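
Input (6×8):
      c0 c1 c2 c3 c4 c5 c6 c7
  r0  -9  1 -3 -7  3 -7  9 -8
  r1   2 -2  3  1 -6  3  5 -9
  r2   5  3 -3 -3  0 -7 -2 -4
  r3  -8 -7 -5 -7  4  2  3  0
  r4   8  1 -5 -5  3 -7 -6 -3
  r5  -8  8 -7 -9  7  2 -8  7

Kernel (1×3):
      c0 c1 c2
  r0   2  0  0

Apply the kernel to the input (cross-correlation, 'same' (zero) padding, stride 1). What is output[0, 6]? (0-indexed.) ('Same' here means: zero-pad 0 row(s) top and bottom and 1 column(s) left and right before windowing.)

The receptive field on the zero-padded input at this output position is [-7 9 -8]. Elementwise product with the kernel and sum: -7·2.

-14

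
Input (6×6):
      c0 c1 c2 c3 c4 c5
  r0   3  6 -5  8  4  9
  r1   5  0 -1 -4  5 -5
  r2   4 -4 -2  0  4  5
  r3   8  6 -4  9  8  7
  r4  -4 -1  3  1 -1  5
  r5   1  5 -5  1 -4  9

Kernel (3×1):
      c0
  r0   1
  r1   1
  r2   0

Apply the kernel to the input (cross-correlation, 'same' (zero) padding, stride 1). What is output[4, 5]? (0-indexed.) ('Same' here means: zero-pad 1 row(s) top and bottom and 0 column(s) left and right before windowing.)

12

The receptive field on the zero-padded input at this output position is [7 / 5 / 9]. Elementwise product with the kernel and sum: 7·1 + 5·1.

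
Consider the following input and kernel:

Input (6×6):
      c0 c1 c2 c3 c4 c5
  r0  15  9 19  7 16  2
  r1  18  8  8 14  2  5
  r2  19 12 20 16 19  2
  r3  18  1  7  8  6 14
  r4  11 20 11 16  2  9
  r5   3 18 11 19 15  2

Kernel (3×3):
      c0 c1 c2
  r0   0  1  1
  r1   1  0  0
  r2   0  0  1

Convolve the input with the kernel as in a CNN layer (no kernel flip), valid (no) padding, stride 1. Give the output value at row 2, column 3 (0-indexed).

The receptive field on the input at this output position is [16 19 2 / 8 6 14 / 16 2 9]. Elementwise product with the kernel and sum: 19·1 + 2·1 + 8·1 + 9·1.

38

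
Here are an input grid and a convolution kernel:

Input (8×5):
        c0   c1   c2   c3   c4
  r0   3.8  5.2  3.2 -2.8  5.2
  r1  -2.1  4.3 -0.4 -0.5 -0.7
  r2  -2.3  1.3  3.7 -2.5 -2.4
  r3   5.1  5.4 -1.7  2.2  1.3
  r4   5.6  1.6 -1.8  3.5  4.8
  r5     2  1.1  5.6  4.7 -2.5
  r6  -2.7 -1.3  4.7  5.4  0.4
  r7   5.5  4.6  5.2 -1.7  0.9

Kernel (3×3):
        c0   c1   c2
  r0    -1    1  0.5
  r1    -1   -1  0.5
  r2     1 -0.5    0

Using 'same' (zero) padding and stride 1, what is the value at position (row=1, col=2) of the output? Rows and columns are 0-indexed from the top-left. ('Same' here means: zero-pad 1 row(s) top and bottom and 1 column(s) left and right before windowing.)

-8.1

The receptive field on the zero-padded input at this output position is [5.2 3.2 -2.8 / 4.3 -0.4 -0.5 / 1.3 3.7 -2.5]. Elementwise product with the kernel and sum: 5.2·-1 + 3.2·1 + -2.8·0.5 + 4.3·-1 + -0.4·-1 + -0.5·0.5 + 1.3·1 + 3.7·-0.5.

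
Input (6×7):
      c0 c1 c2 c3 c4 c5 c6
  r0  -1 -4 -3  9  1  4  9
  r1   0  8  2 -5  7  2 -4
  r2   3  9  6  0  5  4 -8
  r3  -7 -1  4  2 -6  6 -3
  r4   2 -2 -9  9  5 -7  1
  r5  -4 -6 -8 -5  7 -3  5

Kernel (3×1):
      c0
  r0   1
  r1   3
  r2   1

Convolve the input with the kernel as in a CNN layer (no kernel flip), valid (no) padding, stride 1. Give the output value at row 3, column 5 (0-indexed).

The receptive field on the input at this output position is [6 / -7 / -3]. Elementwise product with the kernel and sum: 6·1 + -7·3 + -3·1.

-18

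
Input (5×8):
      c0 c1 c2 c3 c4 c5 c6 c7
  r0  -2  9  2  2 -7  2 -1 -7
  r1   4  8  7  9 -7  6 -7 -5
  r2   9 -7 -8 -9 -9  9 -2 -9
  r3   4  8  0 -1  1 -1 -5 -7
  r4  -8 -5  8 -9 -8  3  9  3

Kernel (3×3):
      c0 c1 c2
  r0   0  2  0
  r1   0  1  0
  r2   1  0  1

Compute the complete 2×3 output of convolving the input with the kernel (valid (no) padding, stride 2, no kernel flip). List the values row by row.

Output[0,0]: The receptive field on the input at this output position is [-2 9 2 / 4 8 7 / 9 -7 -8]. Elementwise product with the kernel and sum: 9·2 + 8·1 + 9·1 + -8·1.
Output[0,1]: The receptive field on the input at this output position is [2 2 -7 / 7 9 -7 / -8 -9 -9]. Elementwise product with the kernel and sum: 2·2 + 9·1 + -8·1 + -9·1.

27 -4 -1
-6 -19 18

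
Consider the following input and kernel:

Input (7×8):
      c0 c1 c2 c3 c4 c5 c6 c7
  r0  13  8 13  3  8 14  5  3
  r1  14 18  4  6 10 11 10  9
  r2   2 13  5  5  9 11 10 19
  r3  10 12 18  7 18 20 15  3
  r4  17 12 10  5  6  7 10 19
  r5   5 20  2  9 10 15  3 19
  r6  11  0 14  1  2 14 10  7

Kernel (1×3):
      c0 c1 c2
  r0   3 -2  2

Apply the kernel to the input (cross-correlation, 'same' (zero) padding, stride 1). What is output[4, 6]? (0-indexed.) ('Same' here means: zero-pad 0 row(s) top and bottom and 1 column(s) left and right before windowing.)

The receptive field on the zero-padded input at this output position is [7 10 19]. Elementwise product with the kernel and sum: 7·3 + 10·-2 + 19·2.

39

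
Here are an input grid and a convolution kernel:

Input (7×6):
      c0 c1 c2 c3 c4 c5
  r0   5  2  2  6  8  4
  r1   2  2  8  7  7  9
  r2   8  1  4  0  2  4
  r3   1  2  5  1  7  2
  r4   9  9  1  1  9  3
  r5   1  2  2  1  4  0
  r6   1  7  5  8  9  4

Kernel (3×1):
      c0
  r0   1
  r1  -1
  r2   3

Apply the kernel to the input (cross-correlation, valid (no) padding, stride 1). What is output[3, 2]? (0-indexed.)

The receptive field on the input at this output position is [5 / 1 / 2]. Elementwise product with the kernel and sum: 5·1 + 1·-1 + 2·3.

10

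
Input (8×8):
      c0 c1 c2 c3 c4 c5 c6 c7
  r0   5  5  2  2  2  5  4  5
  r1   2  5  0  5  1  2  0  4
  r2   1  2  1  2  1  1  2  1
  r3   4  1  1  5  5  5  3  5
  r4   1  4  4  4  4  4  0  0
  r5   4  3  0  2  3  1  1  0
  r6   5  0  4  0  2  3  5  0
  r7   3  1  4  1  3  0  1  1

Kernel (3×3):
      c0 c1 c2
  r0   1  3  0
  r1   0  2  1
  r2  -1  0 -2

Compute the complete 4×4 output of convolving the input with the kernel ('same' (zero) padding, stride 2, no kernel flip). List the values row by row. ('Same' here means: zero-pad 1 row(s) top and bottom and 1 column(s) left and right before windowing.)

5 -9 0 3
8 -2 -4 -8
12 9 28 13
20 8 17 12

Output[0,0]: The receptive field on the zero-padded input at this output position is [0 0 0 / 0 5 5 / 0 2 5]. Elementwise product with the kernel and sum: 0·1 + 0·3 + 5·2 + 5·1 + 0·-1 + 5·-2.
Output[0,1]: The receptive field on the zero-padded input at this output position is [0 0 0 / 5 2 2 / 5 0 5]. Elementwise product with the kernel and sum: 0·1 + 0·3 + 2·2 + 2·1 + 5·-1 + 5·-2.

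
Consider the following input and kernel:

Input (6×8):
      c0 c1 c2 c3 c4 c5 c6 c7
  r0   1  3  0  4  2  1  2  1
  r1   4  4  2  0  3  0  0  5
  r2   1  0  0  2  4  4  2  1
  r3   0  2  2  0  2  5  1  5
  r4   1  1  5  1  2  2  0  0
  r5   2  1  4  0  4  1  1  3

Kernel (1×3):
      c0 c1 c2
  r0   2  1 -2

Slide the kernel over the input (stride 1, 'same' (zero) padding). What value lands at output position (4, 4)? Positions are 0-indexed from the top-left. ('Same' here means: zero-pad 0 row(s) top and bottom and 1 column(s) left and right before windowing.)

0

The receptive field on the zero-padded input at this output position is [1 2 2]. Elementwise product with the kernel and sum: 1·2 + 2·1 + 2·-2.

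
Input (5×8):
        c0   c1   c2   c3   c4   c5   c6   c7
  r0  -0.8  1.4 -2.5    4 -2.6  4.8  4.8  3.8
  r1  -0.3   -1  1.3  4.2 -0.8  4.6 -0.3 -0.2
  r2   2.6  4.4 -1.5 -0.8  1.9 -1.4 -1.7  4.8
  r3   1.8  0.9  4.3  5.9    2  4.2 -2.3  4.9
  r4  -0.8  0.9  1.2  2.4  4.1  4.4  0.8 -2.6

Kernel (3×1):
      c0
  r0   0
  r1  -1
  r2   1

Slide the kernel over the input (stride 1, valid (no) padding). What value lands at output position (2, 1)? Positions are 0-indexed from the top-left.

The receptive field on the input at this output position is [4.4 / 0.9 / 0.9]. Elementwise product with the kernel and sum: 0.9·-1 + 0.9·1.

0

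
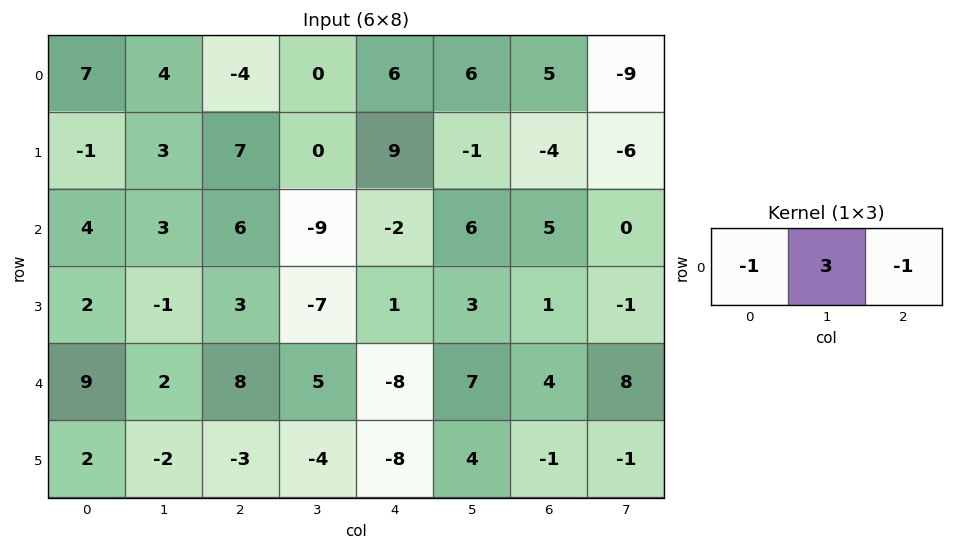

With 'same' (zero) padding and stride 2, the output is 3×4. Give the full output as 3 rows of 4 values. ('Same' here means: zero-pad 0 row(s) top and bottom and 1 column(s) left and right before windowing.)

Output[0,0]: The receptive field on the zero-padded input at this output position is [0 7 4]. Elementwise product with the kernel and sum: 0·-1 + 7·3 + 4·-1.
Output[0,1]: The receptive field on the zero-padded input at this output position is [4 -4 0]. Elementwise product with the kernel and sum: 4·-1 + -4·3 + 0·-1.

17 -16 12 18
9 24 -3 9
25 17 -36 -3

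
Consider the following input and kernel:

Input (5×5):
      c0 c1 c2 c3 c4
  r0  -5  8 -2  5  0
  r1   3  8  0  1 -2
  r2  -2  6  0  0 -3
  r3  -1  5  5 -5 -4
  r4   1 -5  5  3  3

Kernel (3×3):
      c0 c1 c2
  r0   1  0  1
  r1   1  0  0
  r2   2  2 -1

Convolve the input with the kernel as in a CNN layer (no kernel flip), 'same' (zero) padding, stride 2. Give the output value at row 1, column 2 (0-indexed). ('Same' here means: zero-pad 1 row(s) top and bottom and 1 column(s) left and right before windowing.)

The receptive field on the zero-padded input at this output position is [1 -2 0 / 0 -3 0 / -5 -4 0]. Elementwise product with the kernel and sum: 1·1 + 0·1 + 0·1 + -5·2 + -4·2 + 0·-1.

-17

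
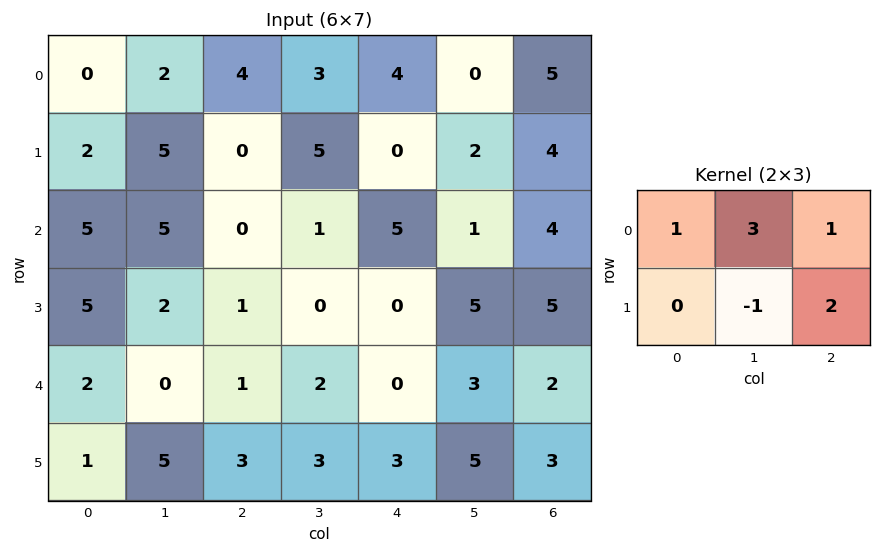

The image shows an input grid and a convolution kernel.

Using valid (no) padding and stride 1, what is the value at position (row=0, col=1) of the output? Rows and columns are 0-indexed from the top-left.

27

The receptive field on the input at this output position is [2 4 3 / 5 0 5]. Elementwise product with the kernel and sum: 2·1 + 4·3 + 3·1 + 0·-1 + 5·2.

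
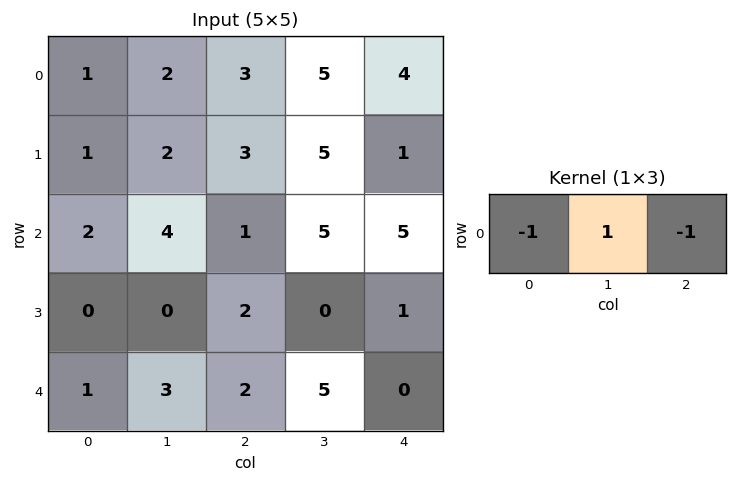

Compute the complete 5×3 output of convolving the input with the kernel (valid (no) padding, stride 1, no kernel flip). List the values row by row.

Output[0,0]: The receptive field on the input at this output position is [1 2 3]. Elementwise product with the kernel and sum: 1·-1 + 2·1 + 3·-1.
Output[0,1]: The receptive field on the input at this output position is [2 3 5]. Elementwise product with the kernel and sum: 2·-1 + 3·1 + 5·-1.

-2 -4 -2
-2 -4 1
1 -8 -1
-2 2 -3
0 -6 3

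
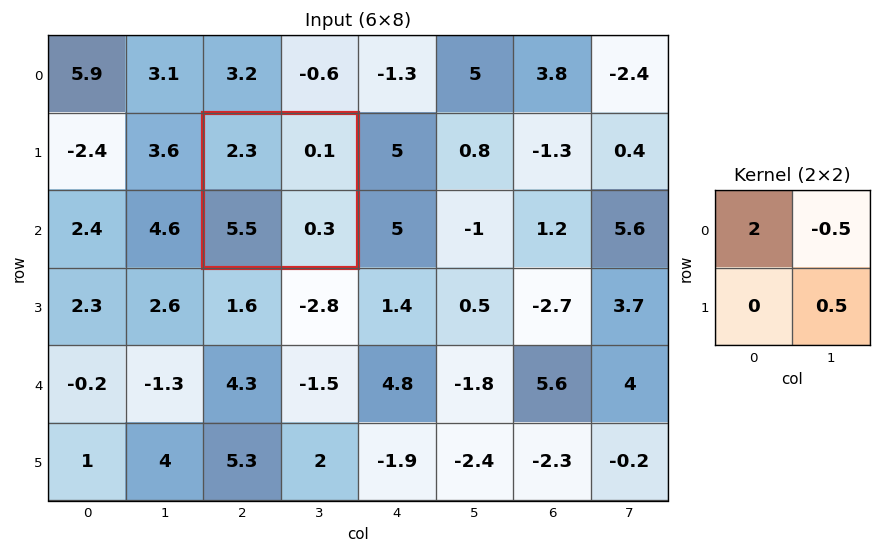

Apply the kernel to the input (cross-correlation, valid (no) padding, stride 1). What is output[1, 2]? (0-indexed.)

The receptive field on the input at this output position is [2.3 0.1 / 5.5 0.3]. Elementwise product with the kernel and sum: 2.3·2 + 0.1·-0.5 + 0.3·0.5.

4.7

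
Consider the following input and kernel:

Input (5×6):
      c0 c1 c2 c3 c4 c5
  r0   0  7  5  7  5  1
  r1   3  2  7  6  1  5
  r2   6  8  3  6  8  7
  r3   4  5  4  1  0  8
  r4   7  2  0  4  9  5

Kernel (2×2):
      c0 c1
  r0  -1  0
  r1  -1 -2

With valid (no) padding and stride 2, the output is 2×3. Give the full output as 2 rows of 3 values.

Output[0,0]: The receptive field on the input at this output position is [0 7 / 3 2]. Elementwise product with the kernel and sum: 0·-1 + 3·-1 + 2·-2.

-7 -24 -16
-20 -9 -24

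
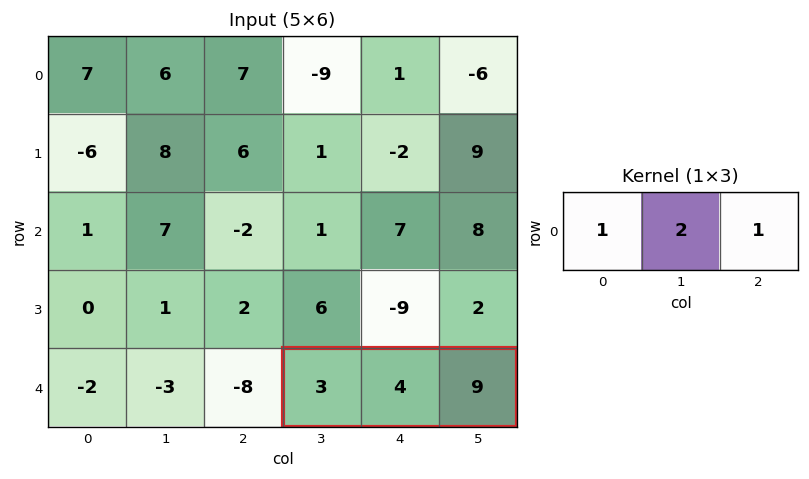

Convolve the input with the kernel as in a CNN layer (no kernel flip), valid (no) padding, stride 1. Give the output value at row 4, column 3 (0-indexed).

The receptive field on the input at this output position is [3 4 9]. Elementwise product with the kernel and sum: 3·1 + 4·2 + 9·1.

20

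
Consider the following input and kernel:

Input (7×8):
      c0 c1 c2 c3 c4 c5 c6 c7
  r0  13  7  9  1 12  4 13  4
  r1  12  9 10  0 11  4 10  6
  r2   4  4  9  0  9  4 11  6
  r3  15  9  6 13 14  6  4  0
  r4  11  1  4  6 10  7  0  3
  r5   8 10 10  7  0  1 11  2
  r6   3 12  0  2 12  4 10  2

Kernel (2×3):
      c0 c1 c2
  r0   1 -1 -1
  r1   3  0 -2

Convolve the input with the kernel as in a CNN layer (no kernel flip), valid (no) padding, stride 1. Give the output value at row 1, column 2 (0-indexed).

8

The receptive field on the input at this output position is [10 0 11 / 9 0 9]. Elementwise product with the kernel and sum: 10·1 + 0·-1 + 11·-1 + 9·3 + 9·-2.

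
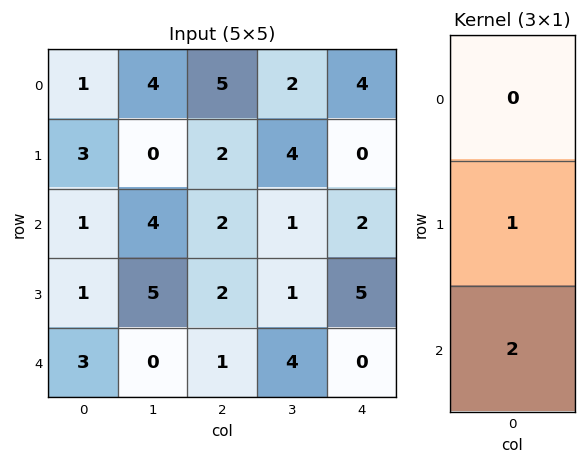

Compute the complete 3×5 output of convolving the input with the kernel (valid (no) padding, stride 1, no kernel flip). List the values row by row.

5 8 6 6 4
3 14 6 3 12
7 5 4 9 5

Output[0,0]: The receptive field on the input at this output position is [1 / 3 / 1]. Elementwise product with the kernel and sum: 3·1 + 1·2.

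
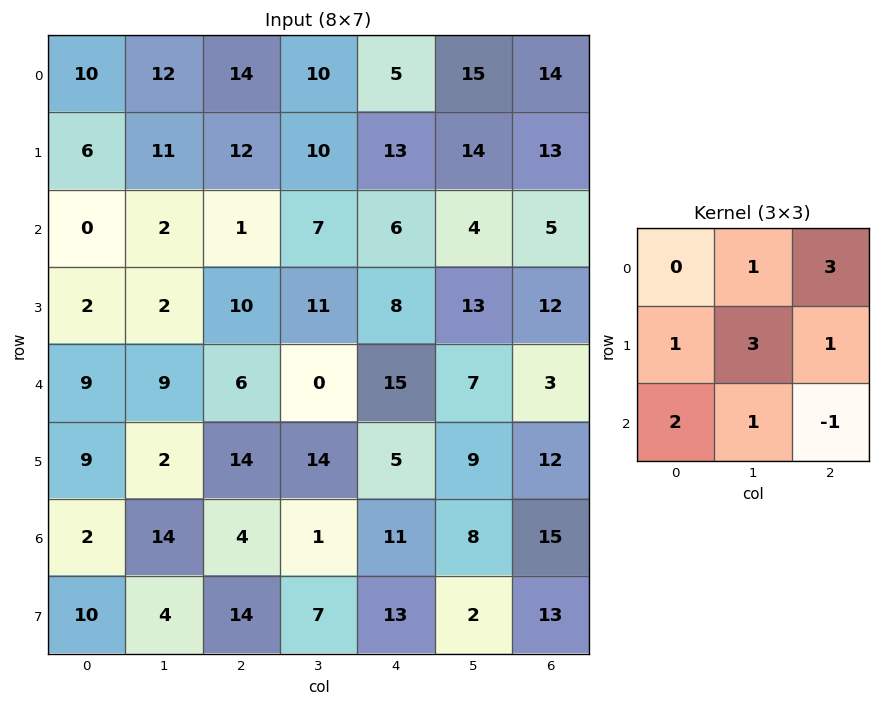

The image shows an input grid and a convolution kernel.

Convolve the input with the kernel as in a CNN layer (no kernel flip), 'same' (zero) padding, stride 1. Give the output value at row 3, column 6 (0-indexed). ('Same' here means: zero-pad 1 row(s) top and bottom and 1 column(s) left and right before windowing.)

The receptive field on the zero-padded input at this output position is [4 5 0 / 13 12 0 / 7 3 0]. Elementwise product with the kernel and sum: 5·1 + 0·3 + 13·1 + 12·3 + 0·1 + 7·2 + 3·1 + 0·-1.

71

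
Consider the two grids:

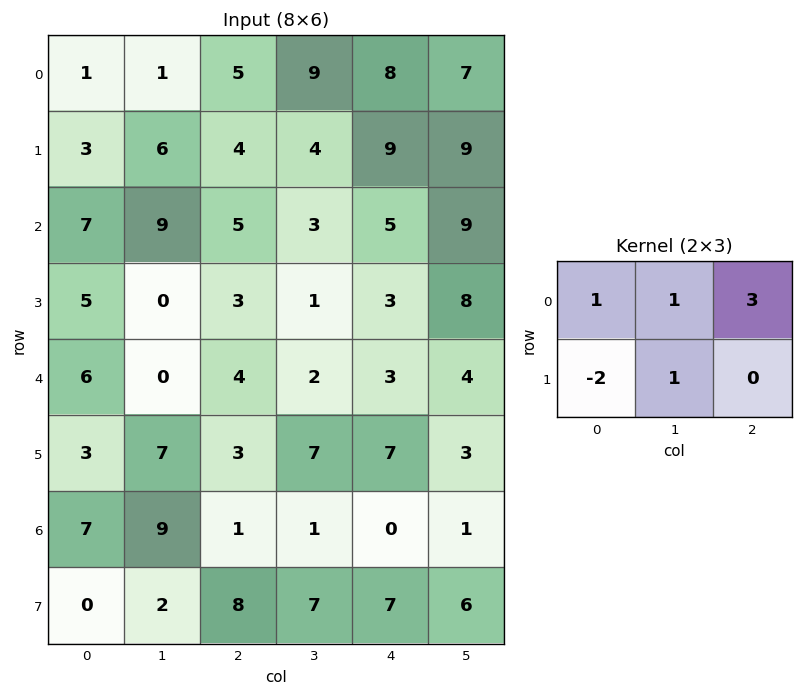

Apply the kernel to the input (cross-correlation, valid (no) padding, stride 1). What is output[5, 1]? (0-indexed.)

14

The receptive field on the input at this output position is [7 3 7 / 9 1 1]. Elementwise product with the kernel and sum: 7·1 + 3·1 + 7·3 + 9·-2 + 1·1.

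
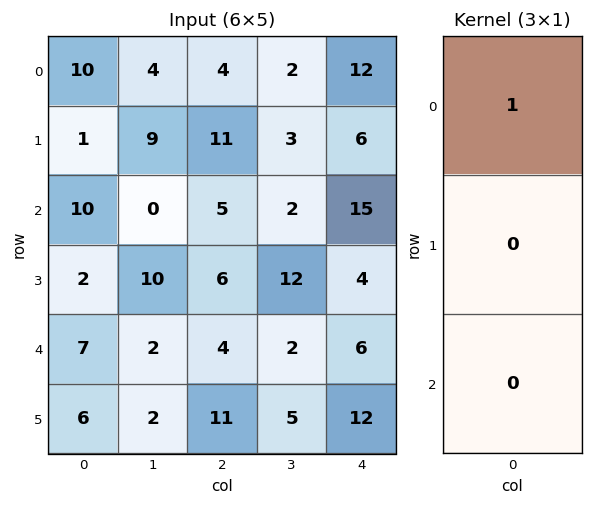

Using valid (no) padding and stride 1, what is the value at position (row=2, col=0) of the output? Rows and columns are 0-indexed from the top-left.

The receptive field on the input at this output position is [10 / 2 / 7]. Elementwise product with the kernel and sum: 10·1.

10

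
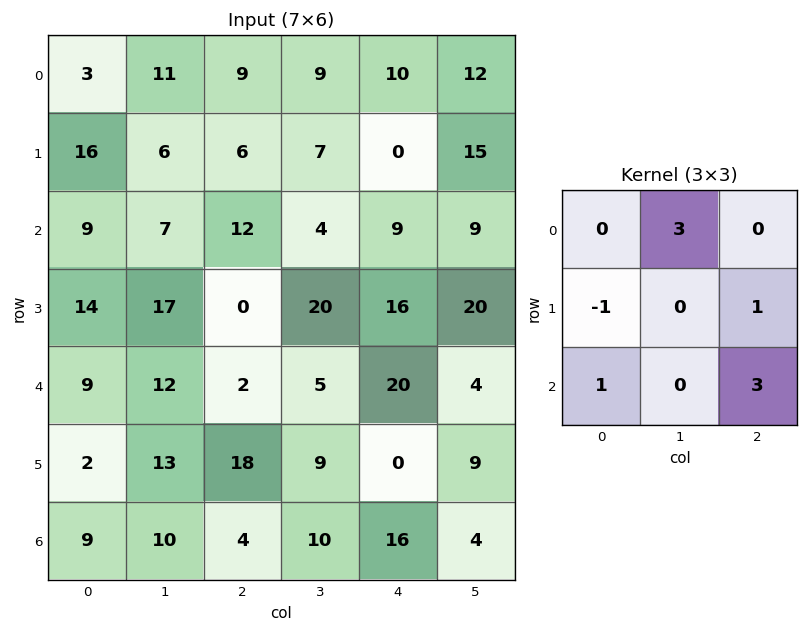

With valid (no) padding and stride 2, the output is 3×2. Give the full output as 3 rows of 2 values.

68 60
22 90
73 49

Output[0,0]: The receptive field on the input at this output position is [3 11 9 / 16 6 6 / 9 7 12]. Elementwise product with the kernel and sum: 11·3 + 16·-1 + 6·1 + 9·1 + 12·3.
Output[0,1]: The receptive field on the input at this output position is [9 9 10 / 6 7 0 / 12 4 9]. Elementwise product with the kernel and sum: 9·3 + 6·-1 + 0·1 + 12·1 + 9·3.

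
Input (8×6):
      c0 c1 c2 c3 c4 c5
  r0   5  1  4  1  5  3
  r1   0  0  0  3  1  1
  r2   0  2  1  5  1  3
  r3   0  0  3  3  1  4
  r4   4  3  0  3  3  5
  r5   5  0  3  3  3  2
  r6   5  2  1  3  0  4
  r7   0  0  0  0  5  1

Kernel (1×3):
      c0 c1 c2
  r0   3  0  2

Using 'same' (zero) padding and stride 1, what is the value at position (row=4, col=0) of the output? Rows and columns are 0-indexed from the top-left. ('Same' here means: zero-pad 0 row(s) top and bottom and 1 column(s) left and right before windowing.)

6

The receptive field on the zero-padded input at this output position is [0 4 3]. Elementwise product with the kernel and sum: 0·3 + 3·2.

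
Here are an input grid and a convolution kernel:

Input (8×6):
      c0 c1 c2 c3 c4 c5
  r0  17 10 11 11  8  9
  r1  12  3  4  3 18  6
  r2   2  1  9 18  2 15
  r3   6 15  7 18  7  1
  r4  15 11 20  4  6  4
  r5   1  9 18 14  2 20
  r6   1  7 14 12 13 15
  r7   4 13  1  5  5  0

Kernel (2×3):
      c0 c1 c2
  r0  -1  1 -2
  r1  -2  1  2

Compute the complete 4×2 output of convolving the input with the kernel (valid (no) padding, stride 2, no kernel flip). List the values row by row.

-42 15
-2 23
-1 -46
-15 -15

Output[0,0]: The receptive field on the input at this output position is [17 10 11 / 12 3 4]. Elementwise product with the kernel and sum: 17·-1 + 10·1 + 11·-2 + 12·-2 + 3·1 + 4·2.
Output[0,1]: The receptive field on the input at this output position is [11 11 8 / 4 3 18]. Elementwise product with the kernel and sum: 11·-1 + 11·1 + 8·-2 + 4·-2 + 3·1 + 18·2.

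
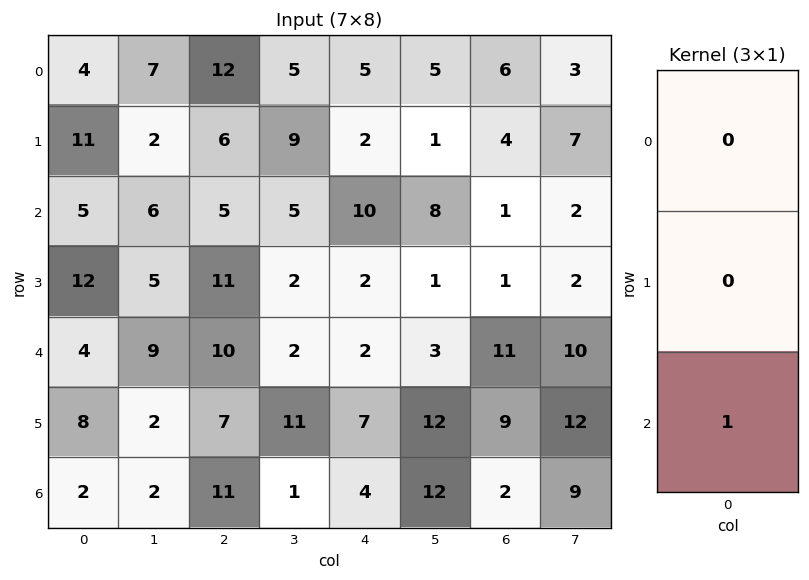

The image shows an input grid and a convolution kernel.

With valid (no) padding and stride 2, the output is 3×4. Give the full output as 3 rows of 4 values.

Output[0,0]: The receptive field on the input at this output position is [4 / 11 / 5]. Elementwise product with the kernel and sum: 5·1.
Output[0,1]: The receptive field on the input at this output position is [12 / 6 / 5]. Elementwise product with the kernel and sum: 5·1.

5 5 10 1
4 10 2 11
2 11 4 2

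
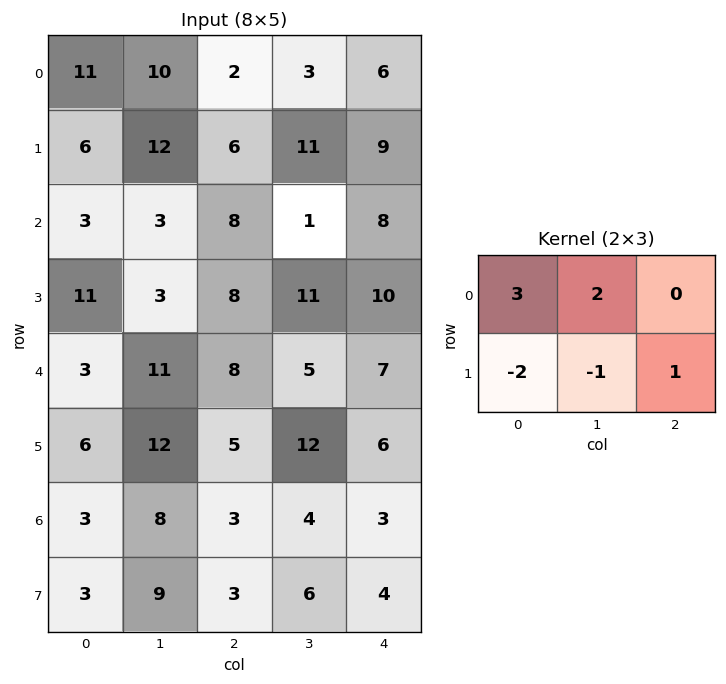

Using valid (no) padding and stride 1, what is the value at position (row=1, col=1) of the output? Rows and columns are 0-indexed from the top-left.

The receptive field on the input at this output position is [12 6 11 / 3 8 1]. Elementwise product with the kernel and sum: 12·3 + 6·2 + 3·-2 + 8·-1 + 1·1.

35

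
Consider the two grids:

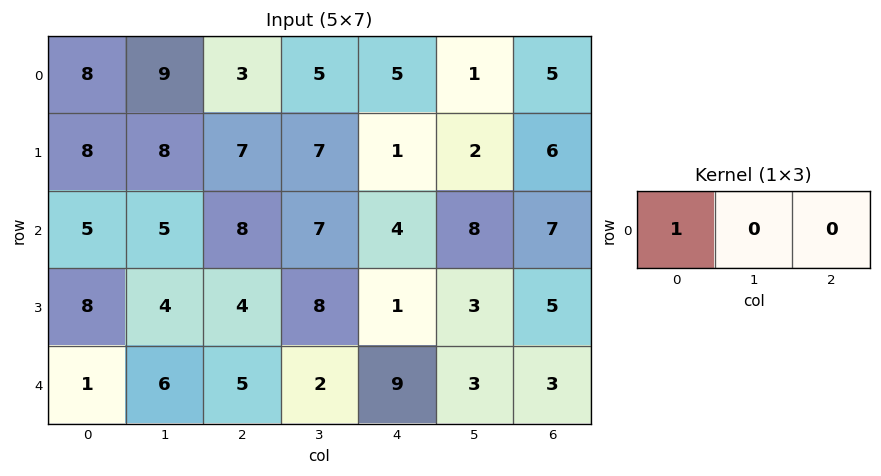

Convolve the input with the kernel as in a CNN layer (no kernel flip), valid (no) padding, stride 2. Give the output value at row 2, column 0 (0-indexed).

1

The receptive field on the input at this output position is [1 6 5]. Elementwise product with the kernel and sum: 1·1.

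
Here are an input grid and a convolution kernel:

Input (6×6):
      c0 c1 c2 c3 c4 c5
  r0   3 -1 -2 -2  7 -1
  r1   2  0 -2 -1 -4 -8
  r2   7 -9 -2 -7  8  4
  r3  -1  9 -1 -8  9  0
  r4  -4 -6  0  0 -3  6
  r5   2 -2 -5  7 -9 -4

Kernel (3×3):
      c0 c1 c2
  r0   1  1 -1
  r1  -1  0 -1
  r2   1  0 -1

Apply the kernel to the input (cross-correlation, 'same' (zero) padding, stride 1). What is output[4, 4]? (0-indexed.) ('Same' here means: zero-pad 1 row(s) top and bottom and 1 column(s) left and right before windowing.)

The receptive field on the zero-padded input at this output position is [-8 9 0 / 0 -3 6 / 7 -9 -4]. Elementwise product with the kernel and sum: -8·1 + 9·1 + 0·-1 + 0·-1 + 6·-1 + 7·1 + -4·-1.

6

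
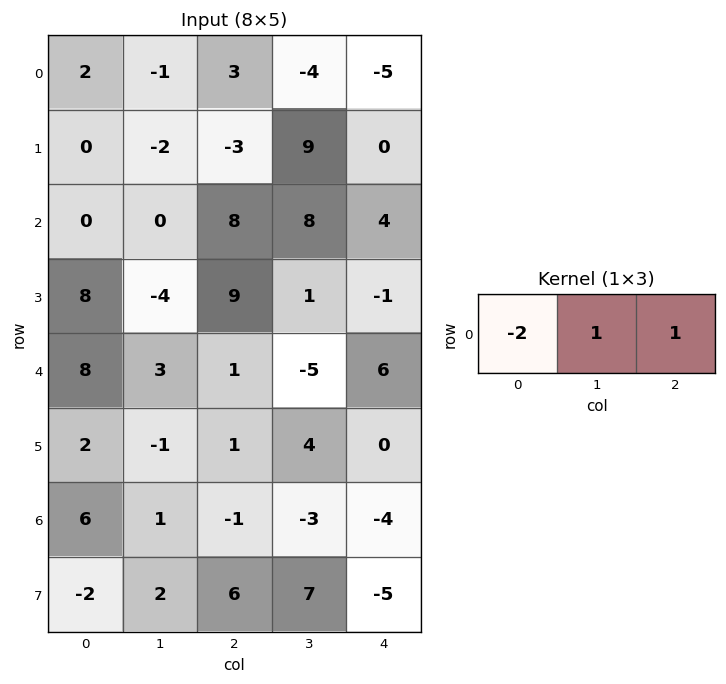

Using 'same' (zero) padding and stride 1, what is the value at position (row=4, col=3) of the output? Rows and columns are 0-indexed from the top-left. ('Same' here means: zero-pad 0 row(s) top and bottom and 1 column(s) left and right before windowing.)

The receptive field on the zero-padded input at this output position is [1 -5 6]. Elementwise product with the kernel and sum: 1·-2 + -5·1 + 6·1.

-1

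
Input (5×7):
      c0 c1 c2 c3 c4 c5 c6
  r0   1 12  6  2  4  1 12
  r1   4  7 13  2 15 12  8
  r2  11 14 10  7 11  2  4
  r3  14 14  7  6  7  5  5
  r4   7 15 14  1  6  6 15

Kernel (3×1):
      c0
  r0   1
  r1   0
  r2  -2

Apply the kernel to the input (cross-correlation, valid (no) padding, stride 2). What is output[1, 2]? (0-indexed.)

-1

The receptive field on the input at this output position is [11 / 7 / 6]. Elementwise product with the kernel and sum: 11·1 + 6·-2.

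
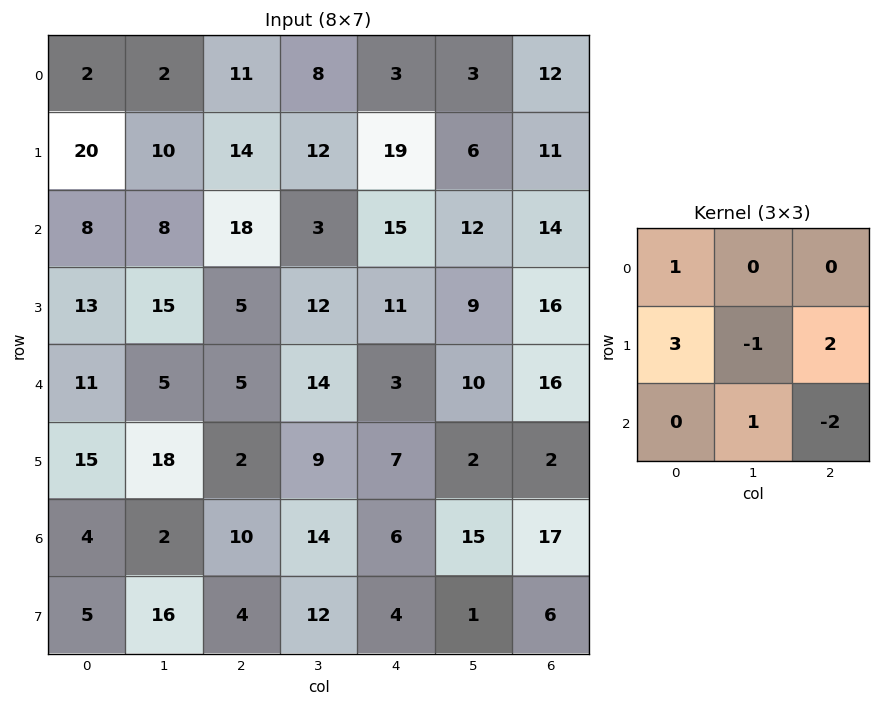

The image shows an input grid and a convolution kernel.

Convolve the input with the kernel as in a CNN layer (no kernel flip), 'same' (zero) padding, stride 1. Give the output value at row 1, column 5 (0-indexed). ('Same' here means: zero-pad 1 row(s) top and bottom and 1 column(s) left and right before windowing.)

The receptive field on the zero-padded input at this output position is [3 3 12 / 19 6 11 / 15 12 14]. Elementwise product with the kernel and sum: 3·1 + 19·3 + 6·-1 + 11·2 + 12·1 + 14·-2.

60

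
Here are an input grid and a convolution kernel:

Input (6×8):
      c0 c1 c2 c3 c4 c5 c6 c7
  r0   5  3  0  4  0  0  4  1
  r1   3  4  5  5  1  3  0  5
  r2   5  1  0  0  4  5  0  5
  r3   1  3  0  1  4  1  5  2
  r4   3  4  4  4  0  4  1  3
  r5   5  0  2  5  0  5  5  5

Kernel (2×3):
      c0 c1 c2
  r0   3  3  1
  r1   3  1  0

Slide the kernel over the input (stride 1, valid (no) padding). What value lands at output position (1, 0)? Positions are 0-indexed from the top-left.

42

The receptive field on the input at this output position is [3 4 5 / 5 1 0]. Elementwise product with the kernel and sum: 3·3 + 4·3 + 5·1 + 5·3 + 1·1.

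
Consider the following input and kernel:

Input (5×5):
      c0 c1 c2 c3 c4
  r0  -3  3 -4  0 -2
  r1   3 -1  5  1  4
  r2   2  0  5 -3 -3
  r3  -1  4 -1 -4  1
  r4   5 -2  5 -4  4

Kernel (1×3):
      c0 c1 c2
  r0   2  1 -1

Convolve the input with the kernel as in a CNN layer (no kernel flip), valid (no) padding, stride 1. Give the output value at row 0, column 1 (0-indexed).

2

The receptive field on the input at this output position is [3 -4 0]. Elementwise product with the kernel and sum: 3·2 + -4·1 + 0·-1.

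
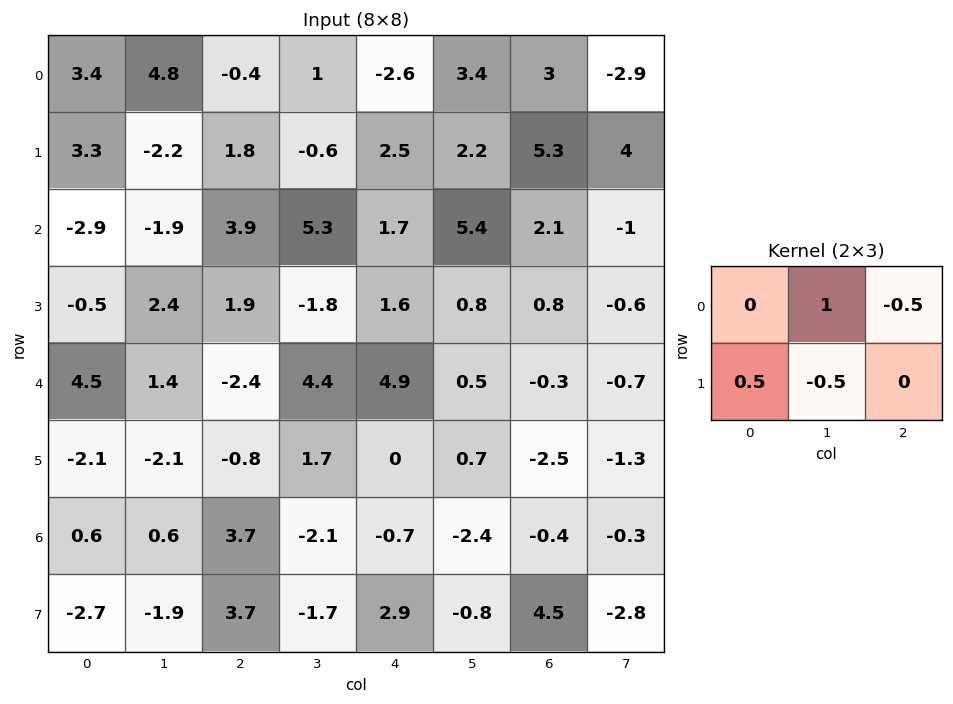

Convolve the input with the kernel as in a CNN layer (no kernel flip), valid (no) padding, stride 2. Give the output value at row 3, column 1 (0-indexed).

The receptive field on the input at this output position is [3.7 -2.1 -0.7 / 3.7 -1.7 2.9]. Elementwise product with the kernel and sum: -2.1·1 + -0.7·-0.5 + 3.7·0.5 + -1.7·-0.5.

0.95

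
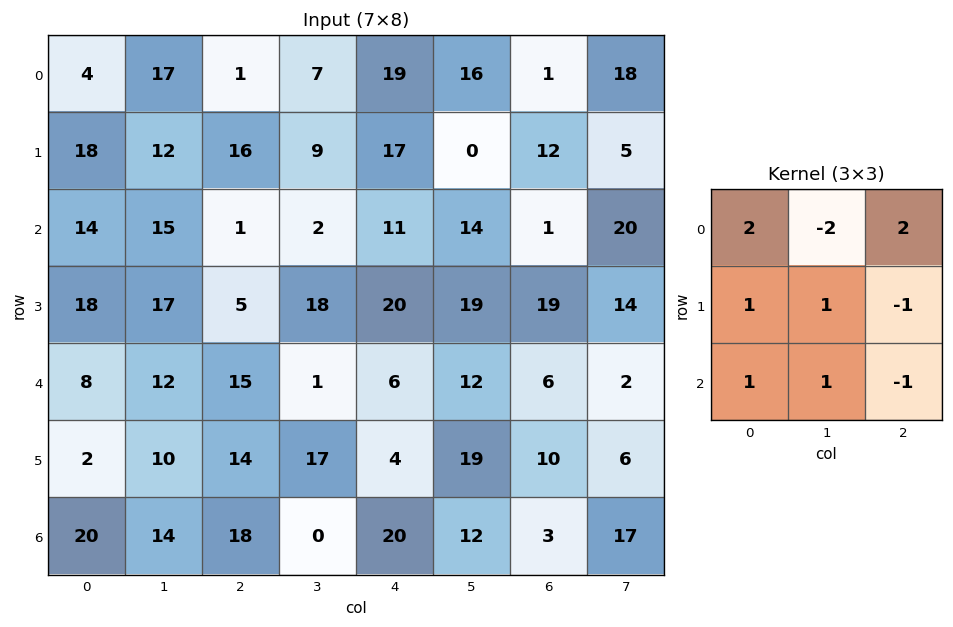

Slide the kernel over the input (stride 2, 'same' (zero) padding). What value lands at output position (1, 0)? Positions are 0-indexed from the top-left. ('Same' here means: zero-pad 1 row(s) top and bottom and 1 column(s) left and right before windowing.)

-12

The receptive field on the zero-padded input at this output position is [0 18 12 / 0 14 15 / 0 18 17]. Elementwise product with the kernel and sum: 0·2 + 18·-2 + 12·2 + 0·1 + 14·1 + 15·-1 + 0·1 + 18·1 + 17·-1.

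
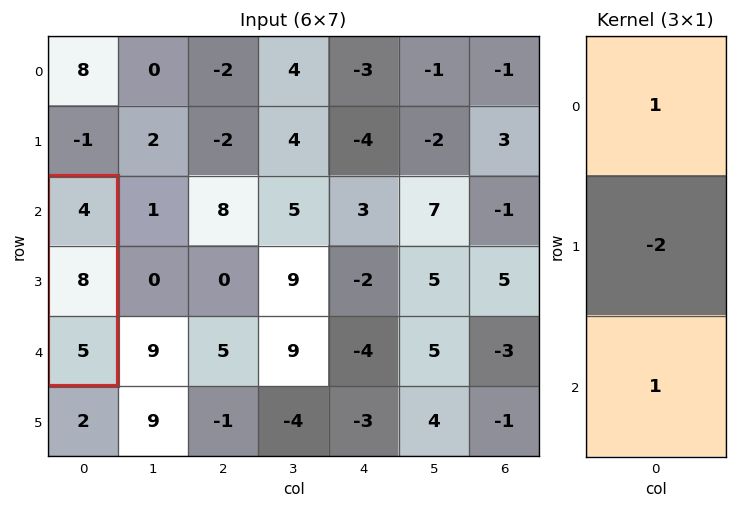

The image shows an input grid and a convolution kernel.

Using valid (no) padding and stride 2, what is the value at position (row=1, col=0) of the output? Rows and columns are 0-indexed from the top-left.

The receptive field on the input at this output position is [4 / 8 / 5]. Elementwise product with the kernel and sum: 4·1 + 8·-2 + 5·1.

-7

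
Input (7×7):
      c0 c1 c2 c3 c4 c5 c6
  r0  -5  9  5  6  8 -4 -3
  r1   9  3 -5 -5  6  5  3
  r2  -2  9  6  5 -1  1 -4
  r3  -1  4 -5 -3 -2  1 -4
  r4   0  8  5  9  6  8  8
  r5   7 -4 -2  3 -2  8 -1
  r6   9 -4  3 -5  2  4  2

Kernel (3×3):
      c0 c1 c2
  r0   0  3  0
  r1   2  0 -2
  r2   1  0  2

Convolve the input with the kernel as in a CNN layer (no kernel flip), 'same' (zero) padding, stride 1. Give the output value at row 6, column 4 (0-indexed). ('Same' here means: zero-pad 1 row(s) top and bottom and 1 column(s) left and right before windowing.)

The receptive field on the zero-padded input at this output position is [3 -2 8 / -5 2 4 / 0 0 0]. Elementwise product with the kernel and sum: -2·3 + -5·2 + 4·-2 + 0·1 + 0·2.

-24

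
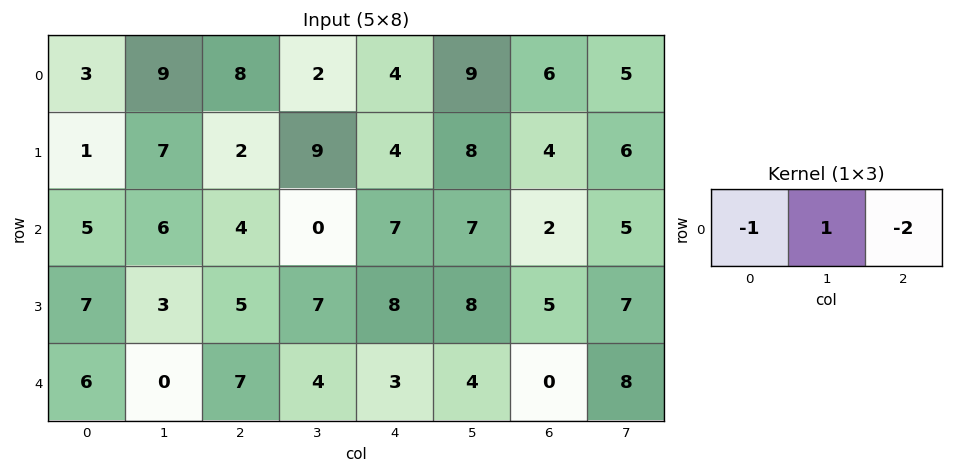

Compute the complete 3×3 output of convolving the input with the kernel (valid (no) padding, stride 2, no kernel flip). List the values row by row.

Output[0,0]: The receptive field on the input at this output position is [3 9 8]. Elementwise product with the kernel and sum: 3·-1 + 9·1 + 8·-2.
Output[0,1]: The receptive field on the input at this output position is [8 2 4]. Elementwise product with the kernel and sum: 8·-1 + 2·1 + 4·-2.

-10 -14 -7
-7 -18 -4
-20 -9 1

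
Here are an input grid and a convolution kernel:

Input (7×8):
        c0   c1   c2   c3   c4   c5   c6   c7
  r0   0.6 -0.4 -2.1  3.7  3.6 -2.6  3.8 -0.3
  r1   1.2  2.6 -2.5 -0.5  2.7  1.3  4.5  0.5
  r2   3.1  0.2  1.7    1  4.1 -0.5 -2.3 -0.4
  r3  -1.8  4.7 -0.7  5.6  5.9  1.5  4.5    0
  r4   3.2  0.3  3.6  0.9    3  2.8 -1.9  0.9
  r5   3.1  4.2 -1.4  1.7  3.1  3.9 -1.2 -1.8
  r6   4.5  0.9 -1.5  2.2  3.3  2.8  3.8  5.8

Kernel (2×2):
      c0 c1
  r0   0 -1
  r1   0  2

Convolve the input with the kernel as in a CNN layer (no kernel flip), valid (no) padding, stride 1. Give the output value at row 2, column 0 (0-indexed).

9.2

The receptive field on the input at this output position is [3.1 0.2 / -1.8 4.7]. Elementwise product with the kernel and sum: 0.2·-1 + 4.7·2.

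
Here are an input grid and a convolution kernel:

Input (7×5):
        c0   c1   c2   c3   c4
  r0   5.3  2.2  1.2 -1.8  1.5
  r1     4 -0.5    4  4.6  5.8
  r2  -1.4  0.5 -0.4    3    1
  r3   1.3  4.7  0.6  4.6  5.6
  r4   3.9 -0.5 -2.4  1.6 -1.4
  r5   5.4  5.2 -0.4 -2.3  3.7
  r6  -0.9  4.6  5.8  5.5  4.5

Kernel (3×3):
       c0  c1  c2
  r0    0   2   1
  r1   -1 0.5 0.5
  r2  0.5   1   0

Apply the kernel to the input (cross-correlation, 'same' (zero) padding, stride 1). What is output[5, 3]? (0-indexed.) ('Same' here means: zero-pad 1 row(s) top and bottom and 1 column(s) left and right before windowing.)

The receptive field on the zero-padded input at this output position is [-2.4 1.6 -1.4 / -0.4 -2.3 3.7 / 5.8 5.5 4.5]. Elementwise product with the kernel and sum: 1.6·2 + -1.4·1 + -0.4·-1 + -2.3·0.5 + 3.7·0.5 + 5.8·0.5 + 5.5·1.

11.3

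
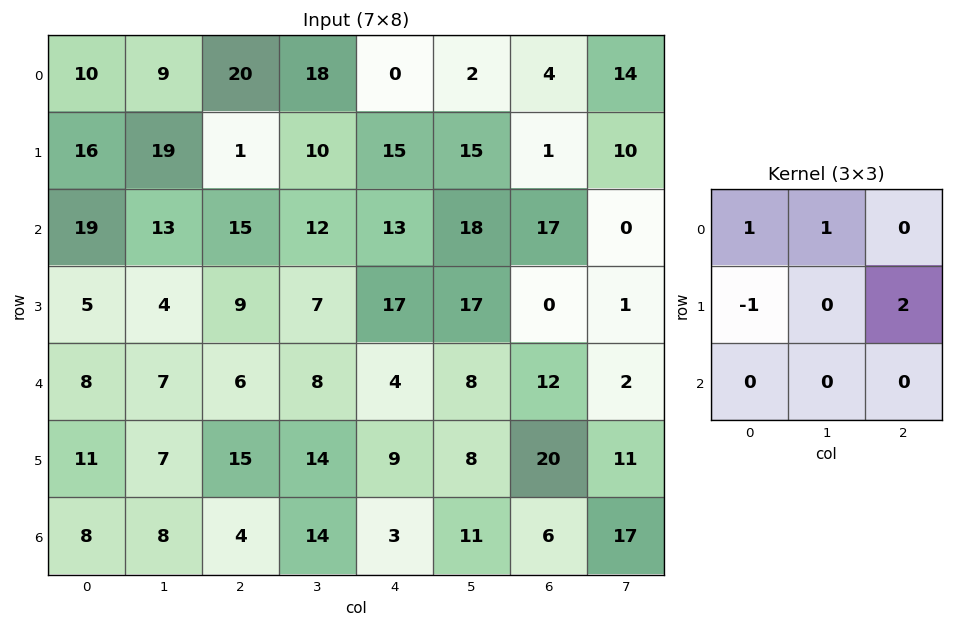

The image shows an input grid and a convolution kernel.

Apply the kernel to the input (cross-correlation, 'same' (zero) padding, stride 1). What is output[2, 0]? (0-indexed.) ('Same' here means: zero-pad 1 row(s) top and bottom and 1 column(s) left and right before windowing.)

42

The receptive field on the zero-padded input at this output position is [0 16 19 / 0 19 13 / 0 5 4]. Elementwise product with the kernel and sum: 0·1 + 16·1 + 0·-1 + 13·2.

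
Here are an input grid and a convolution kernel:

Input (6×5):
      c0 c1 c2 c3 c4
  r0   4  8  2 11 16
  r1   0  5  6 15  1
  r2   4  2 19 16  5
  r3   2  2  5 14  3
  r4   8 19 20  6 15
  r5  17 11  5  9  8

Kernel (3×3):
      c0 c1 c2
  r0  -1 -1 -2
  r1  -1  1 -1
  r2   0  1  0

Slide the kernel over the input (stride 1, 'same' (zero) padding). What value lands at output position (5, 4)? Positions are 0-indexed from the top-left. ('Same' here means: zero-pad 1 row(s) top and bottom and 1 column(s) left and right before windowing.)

-22

The receptive field on the zero-padded input at this output position is [6 15 0 / 9 8 0 / 0 0 0]. Elementwise product with the kernel and sum: 6·-1 + 15·-1 + 0·-2 + 9·-1 + 8·1 + 0·-1 + 0·1.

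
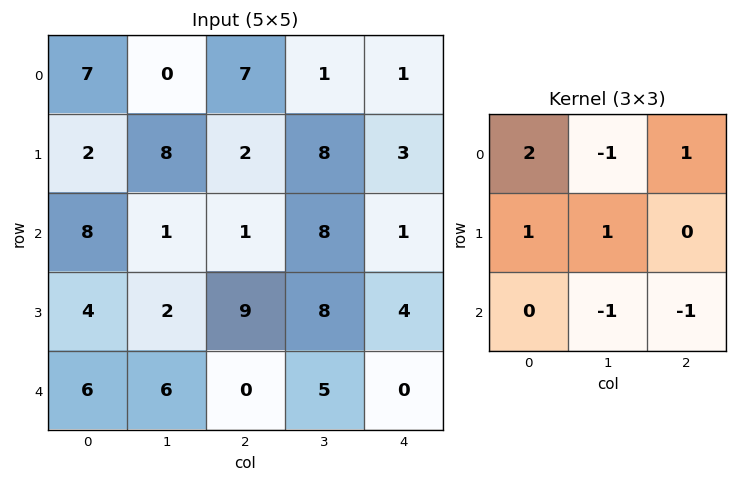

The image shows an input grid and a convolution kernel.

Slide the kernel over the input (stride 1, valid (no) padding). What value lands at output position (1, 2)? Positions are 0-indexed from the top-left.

The receptive field on the input at this output position is [2 8 3 / 1 8 1 / 9 8 4]. Elementwise product with the kernel and sum: 2·2 + 8·-1 + 3·1 + 1·1 + 8·1 + 8·-1 + 4·-1.

-4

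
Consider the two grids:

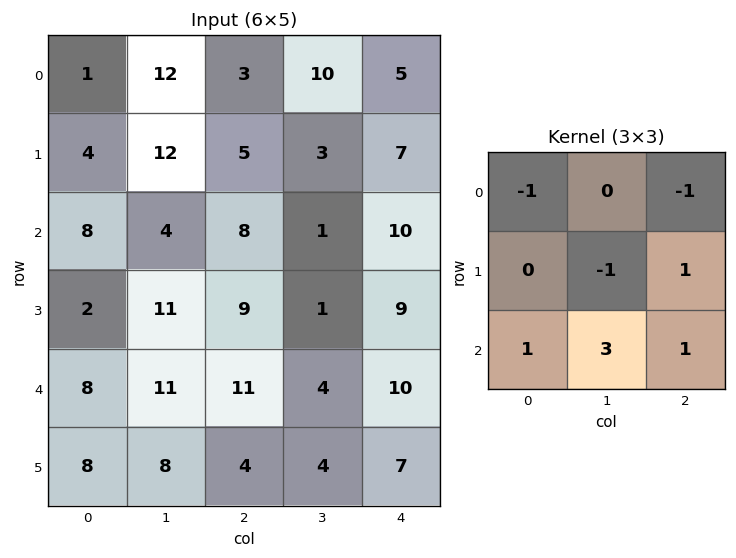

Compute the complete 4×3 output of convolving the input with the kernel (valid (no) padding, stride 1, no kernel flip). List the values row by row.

17 5 17
39 17 18
34 35 23
25 5 11

Output[0,0]: The receptive field on the input at this output position is [1 12 3 / 4 12 5 / 8 4 8]. Elementwise product with the kernel and sum: 1·-1 + 3·-1 + 12·-1 + 5·1 + 8·1 + 4·3 + 8·1.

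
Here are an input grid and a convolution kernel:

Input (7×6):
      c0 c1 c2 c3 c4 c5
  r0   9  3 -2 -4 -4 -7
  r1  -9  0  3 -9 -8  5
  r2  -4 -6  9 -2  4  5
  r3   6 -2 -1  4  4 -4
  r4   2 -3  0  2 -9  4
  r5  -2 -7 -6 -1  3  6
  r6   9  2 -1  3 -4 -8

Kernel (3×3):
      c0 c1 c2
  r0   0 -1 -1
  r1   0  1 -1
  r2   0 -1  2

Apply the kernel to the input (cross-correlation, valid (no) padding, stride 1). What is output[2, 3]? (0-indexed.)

16

The receptive field on the input at this output position is [-2 4 5 / 4 4 -4 / 2 -9 4]. Elementwise product with the kernel and sum: 4·-1 + 5·-1 + 4·1 + -4·-1 + -9·-1 + 4·2.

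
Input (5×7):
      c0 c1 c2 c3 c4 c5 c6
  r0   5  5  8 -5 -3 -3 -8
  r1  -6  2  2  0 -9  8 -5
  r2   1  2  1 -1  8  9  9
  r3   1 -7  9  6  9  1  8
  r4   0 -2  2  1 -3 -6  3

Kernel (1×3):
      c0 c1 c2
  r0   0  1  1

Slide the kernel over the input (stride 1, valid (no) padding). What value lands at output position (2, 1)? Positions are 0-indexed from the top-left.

0

The receptive field on the input at this output position is [2 1 -1]. Elementwise product with the kernel and sum: 1·1 + -1·1.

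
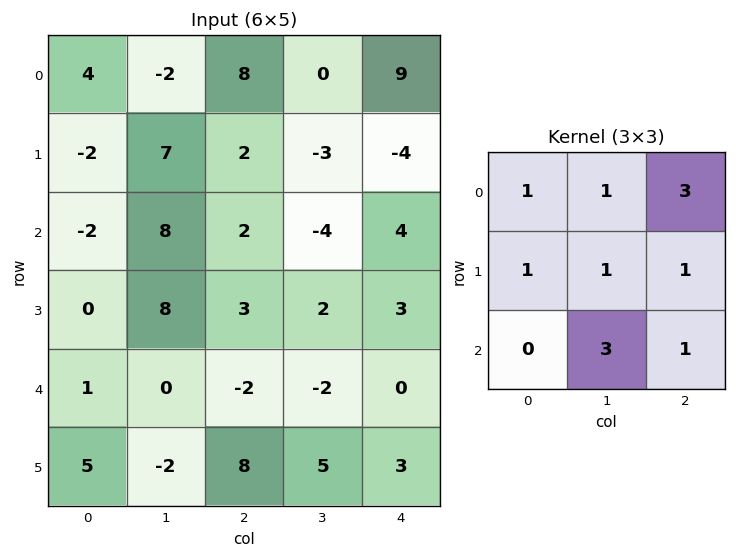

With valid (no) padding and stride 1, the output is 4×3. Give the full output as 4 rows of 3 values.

Output[0,0]: The receptive field on the input at this output position is [4 -2 8 / -2 7 2 / -2 8 2]. Elementwise product with the kernel and sum: 4·1 + -2·1 + 8·3 + -2·1 + 7·1 + 2·1 + 8·3 + 2·1.
Output[0,1]: The receptive field on the input at this output position is [-2 8 0 / 7 2 -3 / 8 2 -4]. Elementwise product with the kernel and sum: -2·1 + 8·1 + 0·3 + 7·1 + 2·1 + -3·1 + 2·3 + -4·1.

59 14 22
46 17 -2
21 3 12
18 42 28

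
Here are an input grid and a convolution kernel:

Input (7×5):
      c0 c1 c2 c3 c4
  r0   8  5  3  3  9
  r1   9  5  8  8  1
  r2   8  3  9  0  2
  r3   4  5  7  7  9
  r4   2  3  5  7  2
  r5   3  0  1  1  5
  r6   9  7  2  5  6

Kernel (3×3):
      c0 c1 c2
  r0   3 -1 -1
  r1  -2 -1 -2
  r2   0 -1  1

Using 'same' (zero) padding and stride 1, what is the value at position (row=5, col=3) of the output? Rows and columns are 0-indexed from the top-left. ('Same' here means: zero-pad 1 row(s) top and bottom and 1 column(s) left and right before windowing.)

The receptive field on the zero-padded input at this output position is [5 7 2 / 1 1 5 / 2 5 6]. Elementwise product with the kernel and sum: 5·3 + 7·-1 + 2·-1 + 1·-2 + 1·-1 + 5·-2 + 5·-1 + 6·1.

-6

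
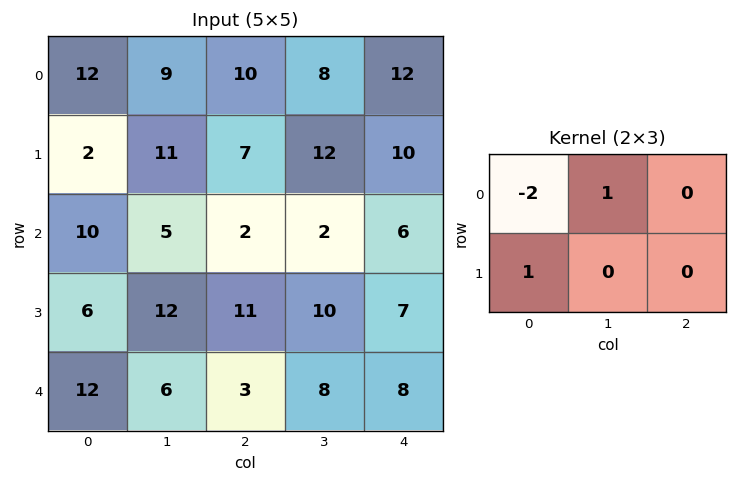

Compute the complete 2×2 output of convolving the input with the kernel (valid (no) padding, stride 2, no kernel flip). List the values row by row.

-13 -5
-9 9

Output[0,0]: The receptive field on the input at this output position is [12 9 10 / 2 11 7]. Elementwise product with the kernel and sum: 12·-2 + 9·1 + 2·1.
Output[0,1]: The receptive field on the input at this output position is [10 8 12 / 7 12 10]. Elementwise product with the kernel and sum: 10·-2 + 8·1 + 7·1.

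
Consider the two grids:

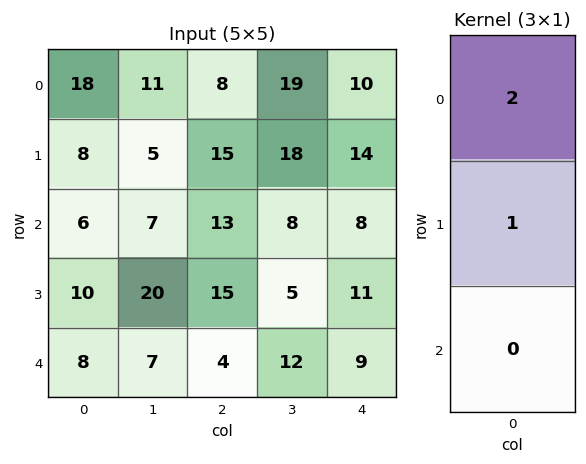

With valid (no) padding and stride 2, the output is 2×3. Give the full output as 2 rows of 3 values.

Output[0,0]: The receptive field on the input at this output position is [18 / 8 / 6]. Elementwise product with the kernel and sum: 18·2 + 8·1.
Output[0,1]: The receptive field on the input at this output position is [8 / 15 / 13]. Elementwise product with the kernel and sum: 8·2 + 15·1.

44 31 34
22 41 27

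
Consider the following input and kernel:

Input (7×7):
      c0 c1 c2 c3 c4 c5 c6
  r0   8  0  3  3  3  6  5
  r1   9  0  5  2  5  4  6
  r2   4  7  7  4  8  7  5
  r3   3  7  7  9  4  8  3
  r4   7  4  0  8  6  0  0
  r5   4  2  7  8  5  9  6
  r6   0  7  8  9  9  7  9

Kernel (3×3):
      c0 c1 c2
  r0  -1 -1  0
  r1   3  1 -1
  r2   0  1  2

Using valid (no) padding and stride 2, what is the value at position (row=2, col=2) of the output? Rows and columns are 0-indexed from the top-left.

The receptive field on the input at this output position is [6 0 0 / 5 9 6 / 9 7 9]. Elementwise product with the kernel and sum: 6·-1 + 0·-1 + 5·3 + 9·1 + 6·-1 + 7·1 + 9·2.

37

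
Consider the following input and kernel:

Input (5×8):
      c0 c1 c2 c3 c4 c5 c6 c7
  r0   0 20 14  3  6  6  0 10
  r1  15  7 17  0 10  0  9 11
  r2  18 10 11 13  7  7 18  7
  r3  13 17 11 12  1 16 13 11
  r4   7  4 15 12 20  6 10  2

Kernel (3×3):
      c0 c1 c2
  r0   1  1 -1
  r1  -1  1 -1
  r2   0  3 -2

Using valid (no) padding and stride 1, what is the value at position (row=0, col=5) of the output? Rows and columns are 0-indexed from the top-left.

34

The receptive field on the input at this output position is [6 0 10 / 0 9 11 / 7 18 7]. Elementwise product with the kernel and sum: 6·1 + 0·1 + 10·-1 + 0·-1 + 9·1 + 11·-1 + 18·3 + 7·-2.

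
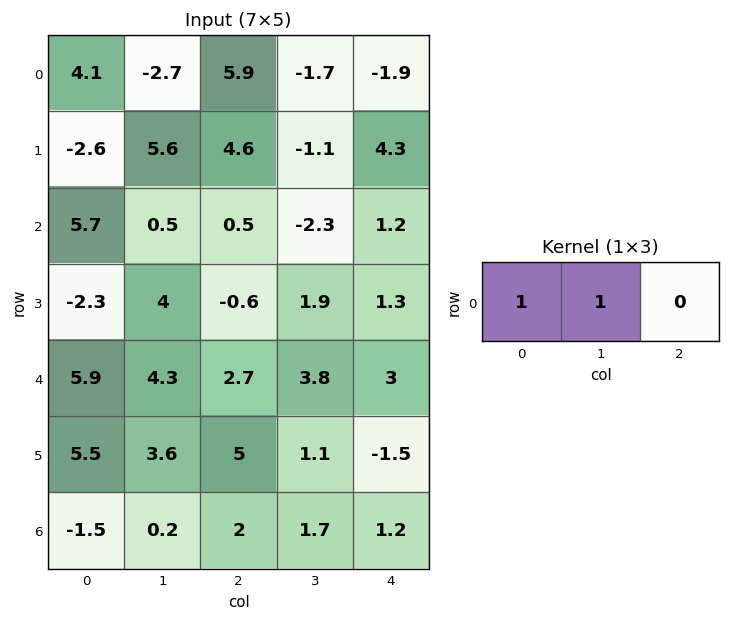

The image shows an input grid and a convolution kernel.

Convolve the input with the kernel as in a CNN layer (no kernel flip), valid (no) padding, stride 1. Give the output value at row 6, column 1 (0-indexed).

The receptive field on the input at this output position is [0.2 2 1.7]. Elementwise product with the kernel and sum: 0.2·1 + 2·1.

2.2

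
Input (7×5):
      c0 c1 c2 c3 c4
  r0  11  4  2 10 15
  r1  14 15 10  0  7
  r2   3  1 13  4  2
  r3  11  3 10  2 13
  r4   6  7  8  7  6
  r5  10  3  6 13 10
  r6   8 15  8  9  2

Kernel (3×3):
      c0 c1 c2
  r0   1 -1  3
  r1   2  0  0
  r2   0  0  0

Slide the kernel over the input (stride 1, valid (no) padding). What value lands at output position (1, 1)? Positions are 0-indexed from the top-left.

The receptive field on the input at this output position is [15 10 0 / 1 13 4 / 3 10 2]. Elementwise product with the kernel and sum: 15·1 + 10·-1 + 0·3 + 1·2.

7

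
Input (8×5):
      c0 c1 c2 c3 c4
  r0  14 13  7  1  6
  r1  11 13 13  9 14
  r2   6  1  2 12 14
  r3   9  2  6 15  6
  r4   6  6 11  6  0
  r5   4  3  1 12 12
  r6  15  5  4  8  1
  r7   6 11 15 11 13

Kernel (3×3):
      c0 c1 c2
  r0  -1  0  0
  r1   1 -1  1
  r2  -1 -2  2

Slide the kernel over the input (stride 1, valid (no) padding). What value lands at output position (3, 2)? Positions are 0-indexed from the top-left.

-2

The receptive field on the input at this output position is [6 15 6 / 11 6 0 / 1 12 12]. Elementwise product with the kernel and sum: 6·-1 + 11·1 + 6·-1 + 0·1 + 1·-1 + 12·-2 + 12·2.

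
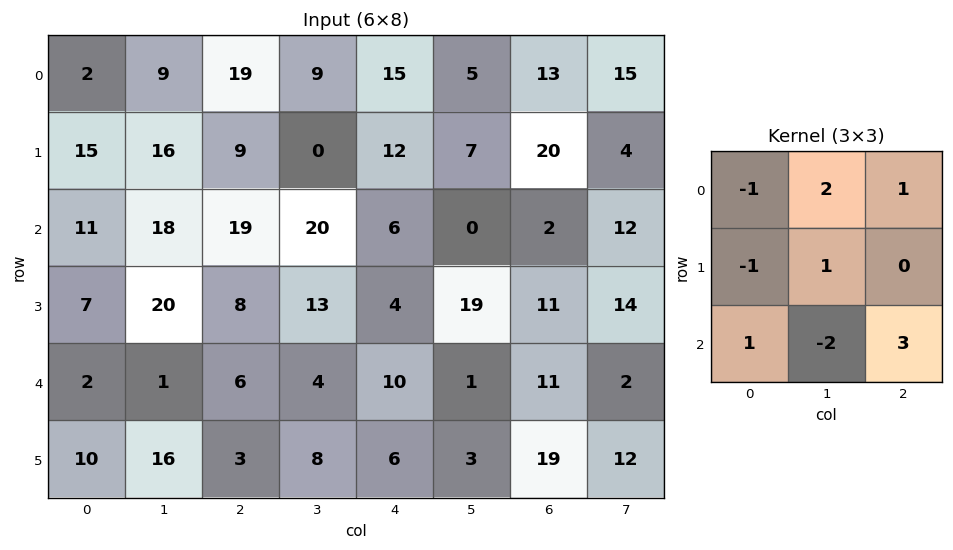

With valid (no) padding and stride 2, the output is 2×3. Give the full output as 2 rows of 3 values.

Output[0,0]: The receptive field on the input at this output position is [2 9 19 / 15 16 9 / 11 18 19]. Elementwise product with the kernel and sum: 2·-1 + 9·2 + 19·1 + 15·-1 + 16·1 + 11·1 + 18·-2 + 19·3.
Output[0,1]: The receptive field on the input at this output position is [19 9 15 / 9 0 12 / 19 20 6]. Elementwise product with the kernel and sum: 19·-1 + 9·2 + 15·1 + 9·-1 + 0·1 + 19·1 + 20·-2 + 6·3.

68 2 15
75 60 52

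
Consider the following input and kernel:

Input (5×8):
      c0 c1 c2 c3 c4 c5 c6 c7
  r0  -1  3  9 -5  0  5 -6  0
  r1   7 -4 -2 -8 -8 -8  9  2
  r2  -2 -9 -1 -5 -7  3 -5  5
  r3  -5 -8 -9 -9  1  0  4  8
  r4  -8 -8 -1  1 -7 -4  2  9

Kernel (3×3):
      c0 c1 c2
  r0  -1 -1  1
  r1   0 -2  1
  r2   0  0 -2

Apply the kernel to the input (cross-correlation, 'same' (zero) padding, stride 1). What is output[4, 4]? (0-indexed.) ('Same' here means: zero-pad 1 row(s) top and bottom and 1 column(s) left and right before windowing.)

The receptive field on the zero-padded input at this output position is [-9 1 0 / 1 -7 -4 / 0 0 0]. Elementwise product with the kernel and sum: -9·-1 + 1·-1 + 0·1 + -7·-2 + -4·1 + 0·-2.

18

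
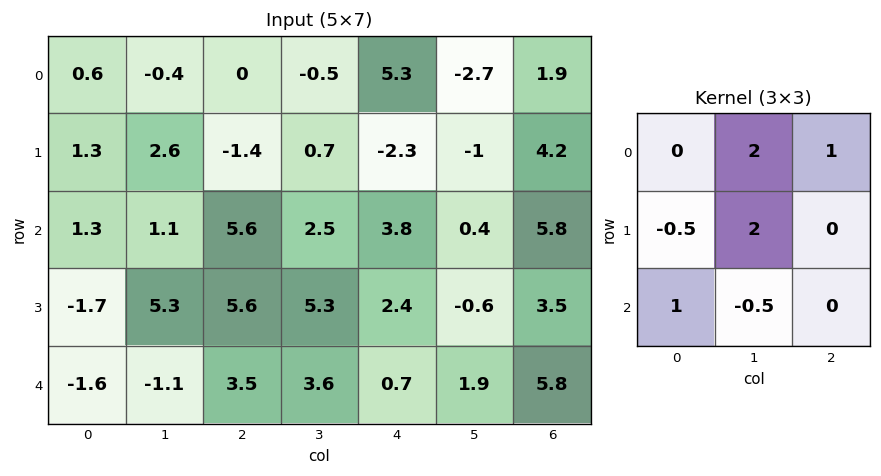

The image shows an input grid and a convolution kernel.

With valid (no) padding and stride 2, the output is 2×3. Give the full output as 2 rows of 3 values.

Output[0,0]: The receptive field on the input at this output position is [0.6 -0.4 0 / 1.3 2.6 -1.4 / 1.3 1.1 5.6]. Elementwise product with the kernel and sum: -0.4·2 + 0·1 + 1.3·-0.5 + 2.6·2 + 1.3·1 + 1.1·-0.5.
Output[0,1]: The receptive field on the input at this output position is [0 -0.5 5.3 / -1.4 0.7 -2.3 / 5.6 2.5 3.8]. Elementwise product with the kernel and sum: -0.5·2 + 5.3·1 + -1.4·-0.5 + 0.7·2 + 5.6·1 + 2.5·-0.5.

4.5 10.75 -0.75
18.2 18.3 3.95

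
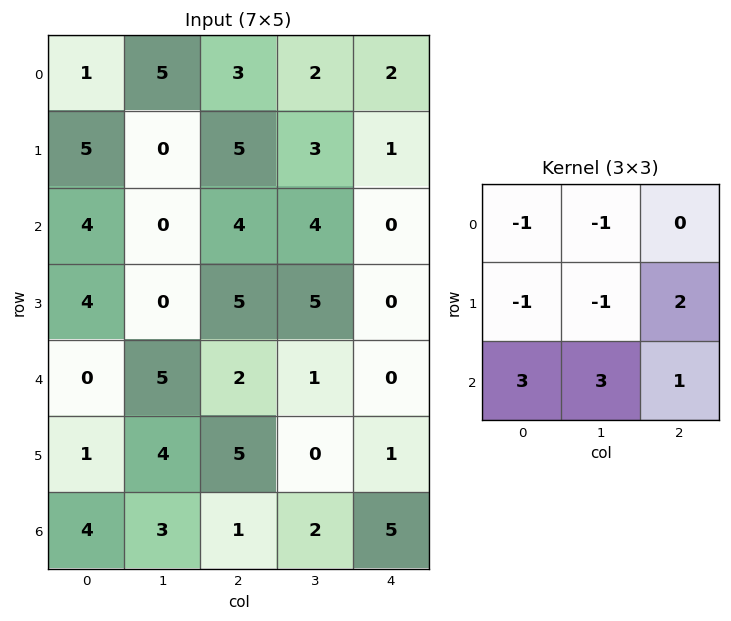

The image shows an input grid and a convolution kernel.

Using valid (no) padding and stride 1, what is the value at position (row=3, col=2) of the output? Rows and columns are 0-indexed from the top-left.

The receptive field on the input at this output position is [5 5 0 / 2 1 0 / 5 0 1]. Elementwise product with the kernel and sum: 5·-1 + 5·-1 + 2·-1 + 1·-1 + 0·2 + 5·3 + 0·3 + 1·1.

3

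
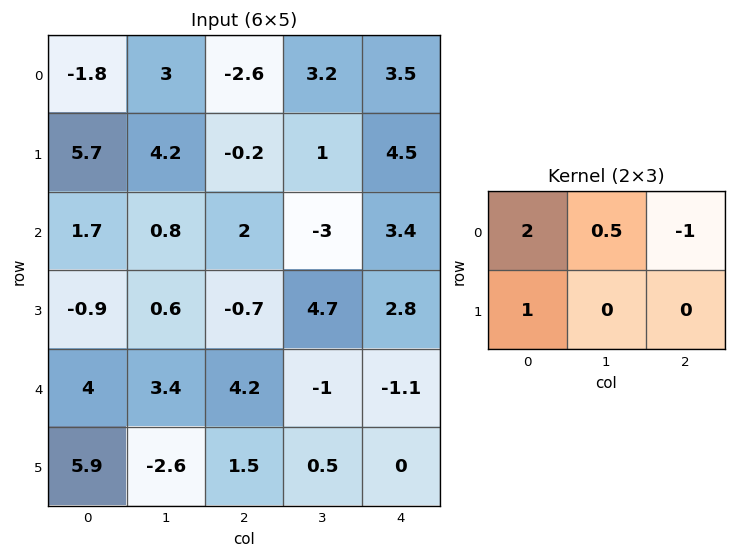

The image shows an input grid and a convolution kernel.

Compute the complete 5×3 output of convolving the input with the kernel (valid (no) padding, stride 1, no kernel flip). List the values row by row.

6.2 5.7 -7.3
15.4 8.1 -2.4
0.9 6.2 -1.6
3.2 -0.45 2.35
11.4 7.3 10.5

Output[0,0]: The receptive field on the input at this output position is [-1.8 3 -2.6 / 5.7 4.2 -0.2]. Elementwise product with the kernel and sum: -1.8·2 + 3·0.5 + -2.6·-1 + 5.7·1.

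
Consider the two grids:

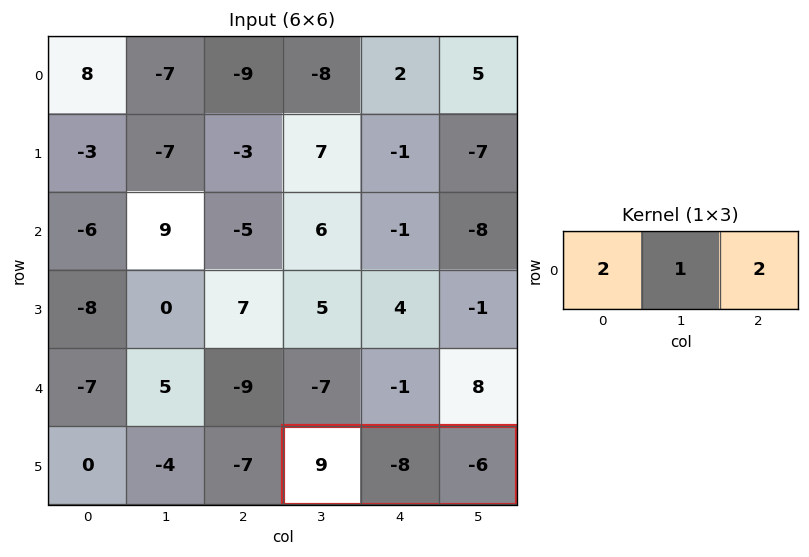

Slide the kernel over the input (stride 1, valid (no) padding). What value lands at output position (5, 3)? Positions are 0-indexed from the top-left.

-2

The receptive field on the input at this output position is [9 -8 -6]. Elementwise product with the kernel and sum: 9·2 + -8·1 + -6·2.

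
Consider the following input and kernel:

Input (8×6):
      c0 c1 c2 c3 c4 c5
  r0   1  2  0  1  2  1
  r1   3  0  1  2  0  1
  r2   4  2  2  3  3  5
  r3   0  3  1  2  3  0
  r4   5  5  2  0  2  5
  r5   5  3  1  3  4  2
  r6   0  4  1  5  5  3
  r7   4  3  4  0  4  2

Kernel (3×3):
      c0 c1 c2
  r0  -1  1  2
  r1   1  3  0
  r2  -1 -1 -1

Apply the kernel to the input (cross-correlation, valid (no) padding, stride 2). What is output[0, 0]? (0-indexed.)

-4

The receptive field on the input at this output position is [1 2 0 / 3 0 1 / 4 2 2]. Elementwise product with the kernel and sum: 1·-1 + 2·1 + 0·2 + 3·1 + 0·3 + 4·-1 + 2·-1 + 2·-1.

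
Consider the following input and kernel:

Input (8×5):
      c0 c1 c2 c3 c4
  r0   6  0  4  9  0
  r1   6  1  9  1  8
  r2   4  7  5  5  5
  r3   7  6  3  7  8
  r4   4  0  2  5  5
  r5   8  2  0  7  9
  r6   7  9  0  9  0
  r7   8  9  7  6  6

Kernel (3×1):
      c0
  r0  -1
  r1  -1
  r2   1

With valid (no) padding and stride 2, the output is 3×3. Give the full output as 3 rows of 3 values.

Output[0,0]: The receptive field on the input at this output position is [6 / 6 / 4]. Elementwise product with the kernel and sum: 6·-1 + 6·-1 + 4·1.
Output[0,1]: The receptive field on the input at this output position is [4 / 9 / 5]. Elementwise product with the kernel and sum: 4·-1 + 9·-1 + 5·1.

-8 -8 -3
-7 -6 -8
-5 -2 -14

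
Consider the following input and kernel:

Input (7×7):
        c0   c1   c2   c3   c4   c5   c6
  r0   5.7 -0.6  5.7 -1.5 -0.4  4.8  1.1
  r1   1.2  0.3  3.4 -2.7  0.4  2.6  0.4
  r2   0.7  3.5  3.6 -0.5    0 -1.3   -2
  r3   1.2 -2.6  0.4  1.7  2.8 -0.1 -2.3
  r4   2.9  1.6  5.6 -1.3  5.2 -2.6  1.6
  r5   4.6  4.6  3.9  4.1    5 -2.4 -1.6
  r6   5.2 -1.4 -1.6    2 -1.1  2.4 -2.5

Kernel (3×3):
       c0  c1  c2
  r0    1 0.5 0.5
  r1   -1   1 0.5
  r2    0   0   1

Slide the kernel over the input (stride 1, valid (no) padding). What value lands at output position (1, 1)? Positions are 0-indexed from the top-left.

2.2

The receptive field on the input at this output position is [0.3 3.4 -2.7 / 3.5 3.6 -0.5 / -2.6 0.4 1.7]. Elementwise product with the kernel and sum: 0.3·1 + 3.4·0.5 + -2.7·0.5 + 3.5·-1 + 3.6·1 + -0.5·0.5 + 1.7·1.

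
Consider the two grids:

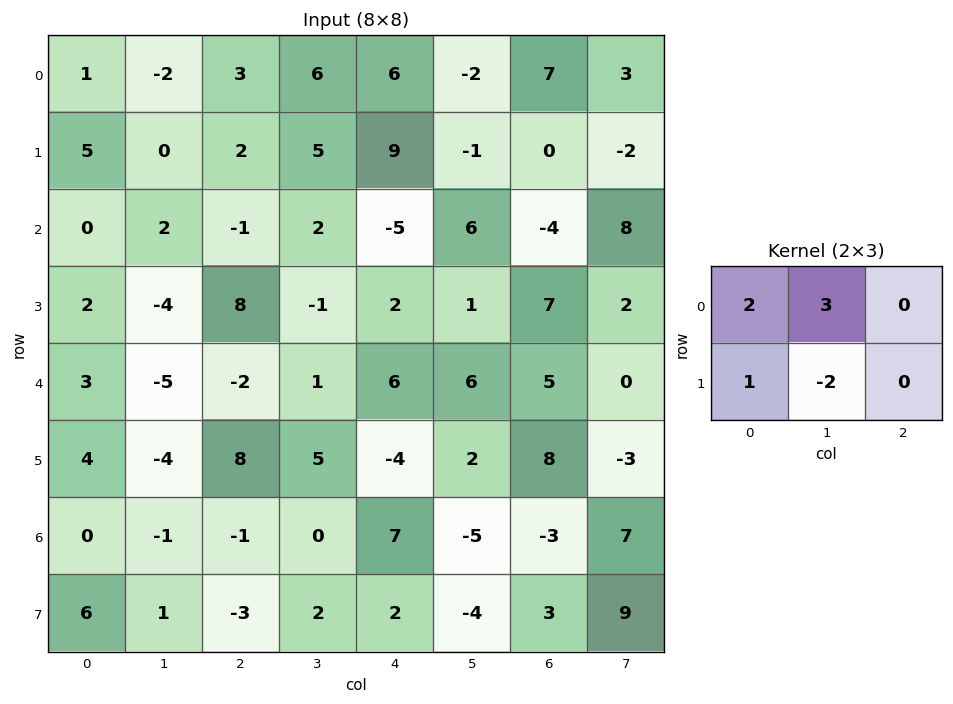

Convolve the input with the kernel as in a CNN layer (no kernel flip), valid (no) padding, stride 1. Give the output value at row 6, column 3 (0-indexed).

The receptive field on the input at this output position is [0 7 -5 / 2 2 -4]. Elementwise product with the kernel and sum: 0·2 + 7·3 + 2·1 + 2·-2.

19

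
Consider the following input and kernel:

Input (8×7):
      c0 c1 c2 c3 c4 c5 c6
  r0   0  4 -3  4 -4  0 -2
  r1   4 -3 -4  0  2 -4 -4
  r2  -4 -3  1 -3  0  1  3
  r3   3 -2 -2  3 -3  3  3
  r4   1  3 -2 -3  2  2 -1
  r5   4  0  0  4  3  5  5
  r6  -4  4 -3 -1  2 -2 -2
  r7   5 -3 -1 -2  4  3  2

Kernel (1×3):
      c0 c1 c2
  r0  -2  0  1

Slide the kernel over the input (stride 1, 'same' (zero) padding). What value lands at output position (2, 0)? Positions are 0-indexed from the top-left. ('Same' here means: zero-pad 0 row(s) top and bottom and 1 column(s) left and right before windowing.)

The receptive field on the zero-padded input at this output position is [0 -4 -3]. Elementwise product with the kernel and sum: 0·-2 + -3·1.

-3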